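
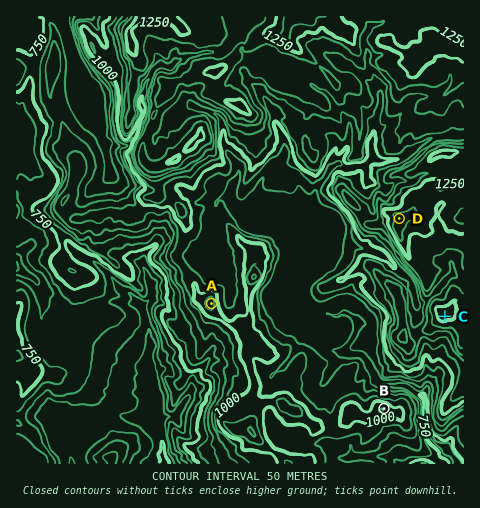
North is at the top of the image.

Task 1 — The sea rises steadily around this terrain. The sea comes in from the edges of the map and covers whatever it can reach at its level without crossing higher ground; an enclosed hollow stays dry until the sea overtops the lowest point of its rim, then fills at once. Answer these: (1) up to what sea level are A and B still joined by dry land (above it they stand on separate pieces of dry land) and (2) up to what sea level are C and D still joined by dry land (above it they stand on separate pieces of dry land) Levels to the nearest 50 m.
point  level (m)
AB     1000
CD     1150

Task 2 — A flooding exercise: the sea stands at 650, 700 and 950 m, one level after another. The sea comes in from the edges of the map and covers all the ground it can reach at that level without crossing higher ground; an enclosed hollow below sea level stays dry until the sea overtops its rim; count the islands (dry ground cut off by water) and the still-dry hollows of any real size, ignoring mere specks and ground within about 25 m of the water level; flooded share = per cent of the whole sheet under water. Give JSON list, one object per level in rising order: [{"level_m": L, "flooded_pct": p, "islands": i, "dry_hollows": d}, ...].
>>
[{"level_m": 650, "flooded_pct": 9, "islands": 0, "dry_hollows": 0}, {"level_m": 700, "flooded_pct": 15, "islands": 0, "dry_hollows": 0}, {"level_m": 950, "flooded_pct": 50, "islands": 0, "dry_hollows": 0}]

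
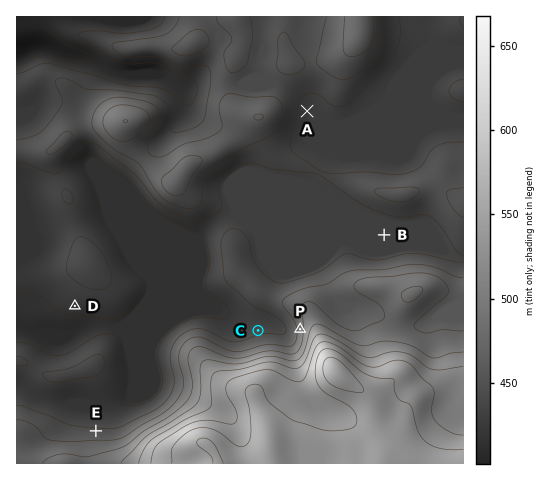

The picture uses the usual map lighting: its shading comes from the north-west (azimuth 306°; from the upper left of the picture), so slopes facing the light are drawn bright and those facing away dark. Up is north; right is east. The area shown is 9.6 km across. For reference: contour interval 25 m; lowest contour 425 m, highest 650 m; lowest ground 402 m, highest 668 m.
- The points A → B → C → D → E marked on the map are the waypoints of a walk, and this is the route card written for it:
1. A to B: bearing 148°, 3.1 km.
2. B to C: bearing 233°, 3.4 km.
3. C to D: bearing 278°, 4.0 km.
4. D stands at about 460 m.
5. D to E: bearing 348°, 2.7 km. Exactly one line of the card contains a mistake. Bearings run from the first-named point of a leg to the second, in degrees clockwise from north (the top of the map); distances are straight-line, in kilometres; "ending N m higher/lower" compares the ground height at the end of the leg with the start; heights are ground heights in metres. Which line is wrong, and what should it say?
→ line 5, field bearing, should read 170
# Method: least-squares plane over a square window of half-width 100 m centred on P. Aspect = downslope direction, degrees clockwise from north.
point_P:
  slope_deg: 10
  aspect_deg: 267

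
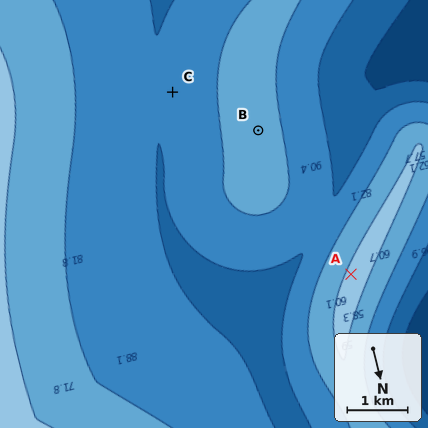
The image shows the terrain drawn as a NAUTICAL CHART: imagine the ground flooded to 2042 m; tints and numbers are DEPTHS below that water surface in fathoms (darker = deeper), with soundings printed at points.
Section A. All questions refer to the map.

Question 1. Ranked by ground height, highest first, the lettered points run A B C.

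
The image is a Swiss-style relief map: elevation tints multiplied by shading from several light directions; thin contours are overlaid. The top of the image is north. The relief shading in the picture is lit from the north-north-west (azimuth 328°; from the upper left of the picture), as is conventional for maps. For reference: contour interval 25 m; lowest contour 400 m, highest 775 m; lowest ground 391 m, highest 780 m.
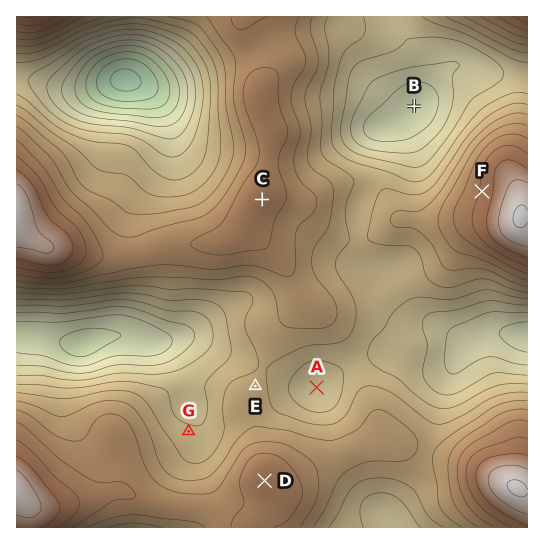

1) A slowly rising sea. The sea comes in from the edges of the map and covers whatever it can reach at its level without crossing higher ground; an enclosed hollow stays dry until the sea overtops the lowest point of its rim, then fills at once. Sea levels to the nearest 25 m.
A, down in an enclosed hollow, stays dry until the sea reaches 575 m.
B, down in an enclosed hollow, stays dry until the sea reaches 550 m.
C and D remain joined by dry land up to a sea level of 600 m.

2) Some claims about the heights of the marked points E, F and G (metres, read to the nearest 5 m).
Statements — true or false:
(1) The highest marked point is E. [false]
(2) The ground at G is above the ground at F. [false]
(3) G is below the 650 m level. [true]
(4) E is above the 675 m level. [false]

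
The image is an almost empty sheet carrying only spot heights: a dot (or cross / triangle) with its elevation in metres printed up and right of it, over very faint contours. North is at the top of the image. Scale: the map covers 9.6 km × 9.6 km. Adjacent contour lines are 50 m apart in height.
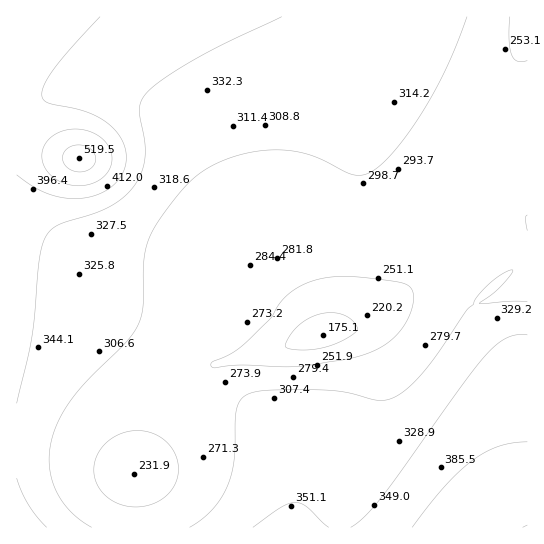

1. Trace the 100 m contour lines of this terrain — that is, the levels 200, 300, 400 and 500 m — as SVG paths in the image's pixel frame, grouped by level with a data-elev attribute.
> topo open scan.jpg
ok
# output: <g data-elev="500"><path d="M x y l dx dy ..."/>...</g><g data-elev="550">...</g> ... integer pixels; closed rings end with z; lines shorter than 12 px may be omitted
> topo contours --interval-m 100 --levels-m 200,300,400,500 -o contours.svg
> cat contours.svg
<g data-elev="200"><path d="M301 350l-14-2-2-2 1-3 11-16 8-6 9-5 13-3 14 1 10 5 6 8 0 3-4 4-18 10-17 5z"/></g><g data-elev="300"><path d="M92 527l-11-7-11-9-8-10-6-11-5-12-2-12 0-12 2-13 8-22 14-21 17-20 36-36 12-16 5-19 0-41 3-17 6-18 14-21 20-24 16-14 21-12 27-8 27-2 24 2 17 6 28 14 9 3 10 0 9-5 11-9 13-14 27-39 22-42 20-49"/><path d="M527 302l-48 1 20-15 12-14 2-4-6 1-9 6-20 18-5 10-7 6-28 42-17 22-16 16-15 8-13 1-32-8-28-2-52 0-13 3-7 3-6 6-3 9-2 48-7 27-6 13-9 11-10 9-12 8"/><path d="M527 215l-2 3 2 13"/></g><g data-elev="400"><path d="M527 442l-14 1-14 3-13 6-13 8-28 26-33 41"/><path d="M17 175l15 11 14 7 15 4 14 2 15-2 13-5 11-7 8-11 4-12 0-12-5-12-8-10-12-10-14-6-40-9-4-4-1-4 2-10 10-16 46-52"/></g><g data-elev="500"><path d="M75 171l11 0 8-6 2-4-1-6-7-8-7-2-7 0-7 4-3 4-2 5 2 5 5 6z"/></g>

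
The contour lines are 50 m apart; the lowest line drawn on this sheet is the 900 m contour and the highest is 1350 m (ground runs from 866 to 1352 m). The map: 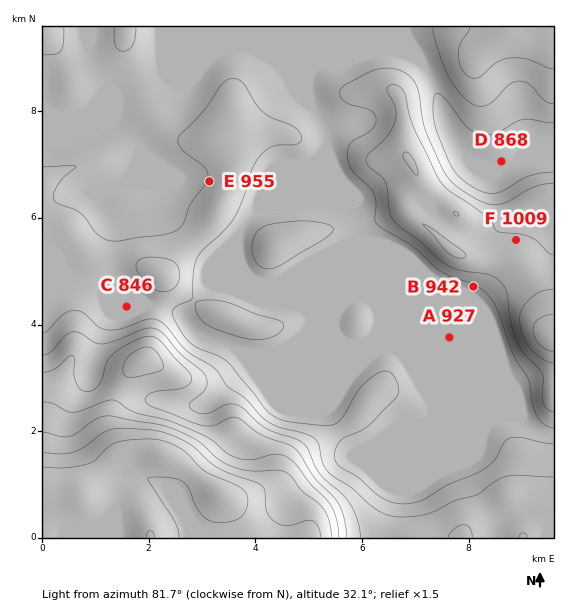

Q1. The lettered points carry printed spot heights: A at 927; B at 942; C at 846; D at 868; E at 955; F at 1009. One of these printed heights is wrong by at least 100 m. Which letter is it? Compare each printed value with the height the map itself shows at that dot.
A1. C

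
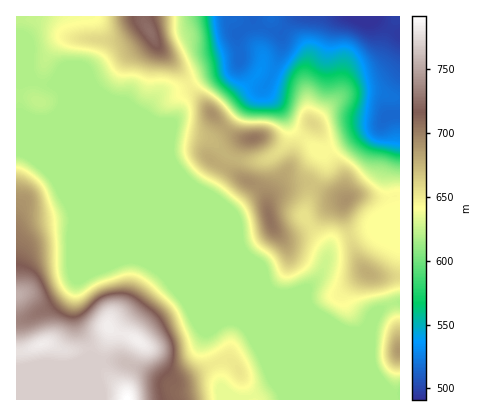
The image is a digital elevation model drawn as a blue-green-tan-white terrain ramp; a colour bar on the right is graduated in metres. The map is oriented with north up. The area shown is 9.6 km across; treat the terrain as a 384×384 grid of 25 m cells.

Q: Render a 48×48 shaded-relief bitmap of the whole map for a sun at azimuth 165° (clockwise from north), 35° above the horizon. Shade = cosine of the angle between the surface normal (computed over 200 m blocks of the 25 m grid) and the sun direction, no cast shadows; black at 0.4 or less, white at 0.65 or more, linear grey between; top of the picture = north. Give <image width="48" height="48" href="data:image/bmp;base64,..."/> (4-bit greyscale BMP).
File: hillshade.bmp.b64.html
<image width="48" height="48" href="data:image/bmp;base64,Qk32BAAAAAAAAHYAAAAoAAAAMAAAADAAAAABAAQAAAAAAIAEAAATCwAAEwsAABAAAAAAAAAAAAAAABEREQAiIiIAMzMzAERERABVVVUAZmZmAHd3dwCIiIgAmZmZAKqqqgC7u7sAzMzMAN3d3QDu7u4A////AKqqqqqqqpmru7u7u7u7y6mrqqqqqqqqq6qqqqqqqpmau7u7u7u8y6qqqqqqqqqqvKqqqqqqqpiazMuqq8y8y6qqqqqqqqqrzbuqqqqqqpmb3tuomsy7uqqqqqqqqqqr3ru7u7uqqqq87+yoiau6qqqqqqqqqqqrzrzMy7u7u7zN3u25iImqmqqqqqqqqqqpq5q7u6qqvMzMu7u6mIiZmqqqqqqqqqqoiHd5mZiau8u6mZmqmYiJmqqqqqqqqqqod3ZWd3eJq7qYiIiZqpiIqqqqqqqqu7qodph2ZmVnmqmIiImaqqqZqqqqqqqrzMupdruYdlM0eZmId3iaqqqqqqqqqqu8zMy5dtzKllMSNniHZmeaqqqqqqqqqqvMzM3LqMzLhlQgATVmZWeqqqqqqqqqqqq7vN7u3Kq6h3ZBAAJFZnmqqqqqqqq8u6qavN7//oiZmZl0IRJFaJqqqqqqqqrN3cqZq83e7oiJqqqoZURWeaqqqqqqqqq97tupmru7u4iau7qqqYd4mqqqqqqqqru97typmaqZmZmru7qqqqqaqqqqqqqqq8zM3dy6mZmImaqru7qqqqqqqqqqqqqqrN7czMzLqpiJmqqru7qqqqqqqqqqqqqqq97su8zLupmaqqqqu7qqqqqqqqqqqqqqqs3bqrzcy6qqqqqqu7qqqqqqqqqqqqqqqqu6qrzd3Luqqqq7u7qqqqqqqqqqqqqquqqqqqvN3dy7qqu7qrqqqqqqqqqqqqq7y6qry7u8ze3Lu6q6qqqqqqqqqqqqqqvN26m8zLqrvN7Lu5qqqqqqqqqqqqqqq7ze3KmrzLqZqru6qoiJqqqqqqqqqqqqvN7t26mqu7qYmZiIiHd4qqqqqqqqqqqrzu7bqpmauqmHiIeIh2eJqqqqqqqqqqq83uy6mIiJqpmIiHeIh3iaqqqqqqqqqqq8zMuqqpiImpmZh2d3ZpqqqqqqqqqqqqqruqqrzduYiaqqhmZURaqqqqqqqqqqqqqZmaq83v7Jiau6h3ZUVqqqqqqqqqqqqqqYmquqq8y5mry6mId2eKqqqqqqqqqqqqqYmrunVFeHiry6qqmZmaqqqqqqqqqqq7uYm8uFEAE1aaqqq7u6qau7uqqqqqqqu8y5mrl0EAAUV4iazMy7qru7u6qqqqq7u8zKmIZVQzNFVneKzdzLu6qqq6qqq7u7y7vLllRWeHd3Znd4rNzLu6qqqqqqu8y7y7u6lkRXmqmIdnd3iru7qqqqqqqqu83Mzcy7l2Z4mrqYd3d3eKq6qqq7uqqqu83d3u7bqZmYmruXd3eIiJqqqqqru7u7u83u7/7KmqqpmauoZ4iIiaqqqqqrvMzMzLzd7/26qqq6qaqod4mYiZmqqqqqvN7u3Lu83dqau6qqqqqph4mYiImZqqqqvMzcy7vMzLmau7qqqZmpmHiId4iZqru6qqqqmqvMu6qqu7qqqZqqmHiId4mZqru6qZmYmavLuru6q7u7qqq6mIiZiJmqq7u6mZmZmau7qry6q7u7uqu6qZmZmZqqqw=="/>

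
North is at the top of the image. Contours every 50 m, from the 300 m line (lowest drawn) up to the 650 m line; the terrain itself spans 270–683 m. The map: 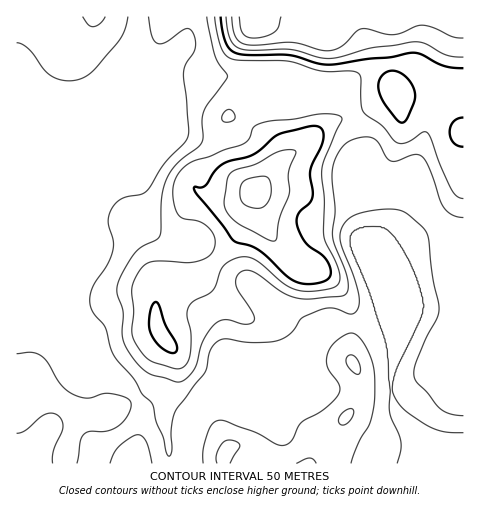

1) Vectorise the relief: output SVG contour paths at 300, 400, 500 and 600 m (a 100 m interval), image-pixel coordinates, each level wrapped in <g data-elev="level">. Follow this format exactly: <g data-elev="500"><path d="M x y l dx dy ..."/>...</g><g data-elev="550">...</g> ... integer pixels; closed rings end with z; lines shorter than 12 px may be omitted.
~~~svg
<g data-elev="300"><path d="M110 463l3-9 5-7 12-9 8-3 5 2 3 4 6 22"/><path d="M397 463l4-11 0-8-2-9-9-23 0-21-4-48-17-53-19-43 0-11 5-6 5-2 21-1 7 3 7 7 15 25 7 16 6 19 1 10-3 10-23 47-4 13-2 13 3 8 11 13 24 16 15 5 18 1"/></g><g data-elev="400"><path d="M230 463l10-17-3-4-8-2-6 2-5 7-2 7 1 7"/><path d="M341 425l6-1 4-5 3-6-1-4-6 1-7 6-2 5z"/><path d="M355 374l5 0 0-10-5-7-5-2-3 2-1 6 3 5z"/><path d="M83 17l5 7 4 3 7-3 6-7"/><path d="M207 17l8 39 4 8 8 10 0 3-23 34-2 9 1 18-2 6-24 20-11 16-4 17-2 39-3 4-14 6-8 6-12 20-6 14 0 8 6 18-1 21 2 9 9 16 12 13 7 4 23 7 7-1 6-4 6-8 8-27 13-18 5-3 5-1 19 4 9-2 2-3-2-5-14-22-3-7 1-8 6-6 6-1 6 2 26 20 16 6 15 1 29-3 5-2 2-6-1-10-14-41 2-27-3-36 2-10 3-10 6-8 7-5 14-4 10 1 5 6 8 14 5 3 6 0 15-6 8 1 8 12 15 39 8 8 11 3"/></g><g data-elev="500"><path d="M170 353l4 0 2-2 1-7-12-19-6-20-4-3-3 4-2 6 0 18 8 14z"/><path d="M303 284l11 0 10-3 5-3 2-5-1-6-3-7-6-6-15-11-6-10-3-10 2-10 10-10 4-7-3-25 11-25 3-9-3-8-6-3-37 9-25 19-24 7-7 4-8 7-8 13-5 3-6-1-1 1 3 6 37 47 23 8 9 7 22 21 7 5z"/><path d="M399 122l5 0 3-4 7-16 1-10-3-8-7-8-8-5-7 0-6 3-3 4-2 5 0 7 5 13z"/><path d="M463 118l-5 1-4 3-3 4-1 6 1 6 3 5 9 4"/><path d="M221 17l2 16 4 11 4 6 8 4 49 1 30 8 11 2 39-6 23-2 23-4 9 2 21 11 19 2"/></g><g data-elev="600"><path d="M253 208l10-1 7-8 1-14-2-5-3-3-17 2-5 2-3 4-1 8 1 8 4 4z"/><path d="M232 17l1 12 3 9 6 5 8 2 42-3 29 8 9 1 12-5 14-14 5-3 6 0 18 5 8 1 28-10 12 3 20 9 10 1"/></g>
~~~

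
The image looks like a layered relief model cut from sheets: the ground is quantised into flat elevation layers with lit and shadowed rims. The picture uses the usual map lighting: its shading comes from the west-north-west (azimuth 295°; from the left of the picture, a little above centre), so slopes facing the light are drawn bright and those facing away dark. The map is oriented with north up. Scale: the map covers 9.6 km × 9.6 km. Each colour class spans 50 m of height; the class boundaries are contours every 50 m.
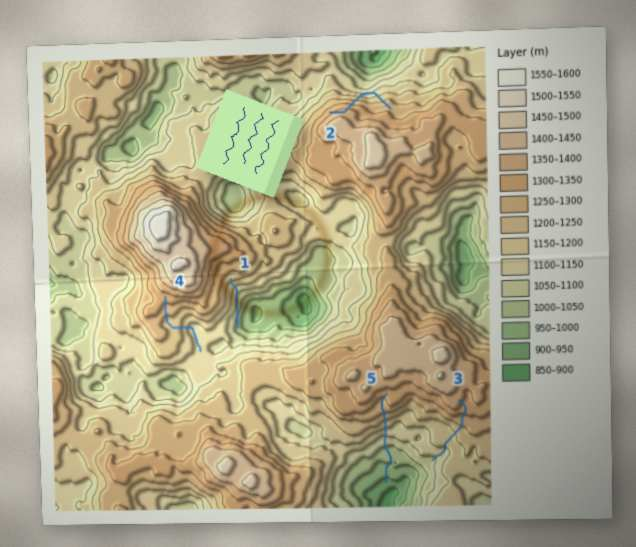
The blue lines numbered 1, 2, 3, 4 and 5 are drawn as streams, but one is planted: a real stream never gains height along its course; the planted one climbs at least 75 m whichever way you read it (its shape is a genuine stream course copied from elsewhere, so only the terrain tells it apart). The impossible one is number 2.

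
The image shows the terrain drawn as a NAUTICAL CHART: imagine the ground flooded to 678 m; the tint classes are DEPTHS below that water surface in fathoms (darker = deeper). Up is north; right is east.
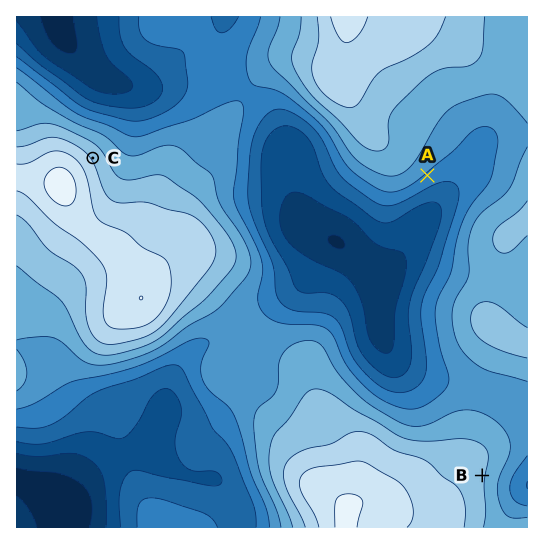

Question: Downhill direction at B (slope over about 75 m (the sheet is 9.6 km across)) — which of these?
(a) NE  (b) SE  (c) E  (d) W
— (c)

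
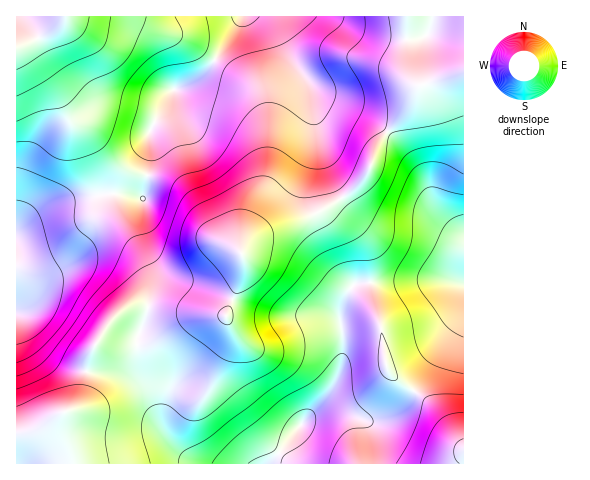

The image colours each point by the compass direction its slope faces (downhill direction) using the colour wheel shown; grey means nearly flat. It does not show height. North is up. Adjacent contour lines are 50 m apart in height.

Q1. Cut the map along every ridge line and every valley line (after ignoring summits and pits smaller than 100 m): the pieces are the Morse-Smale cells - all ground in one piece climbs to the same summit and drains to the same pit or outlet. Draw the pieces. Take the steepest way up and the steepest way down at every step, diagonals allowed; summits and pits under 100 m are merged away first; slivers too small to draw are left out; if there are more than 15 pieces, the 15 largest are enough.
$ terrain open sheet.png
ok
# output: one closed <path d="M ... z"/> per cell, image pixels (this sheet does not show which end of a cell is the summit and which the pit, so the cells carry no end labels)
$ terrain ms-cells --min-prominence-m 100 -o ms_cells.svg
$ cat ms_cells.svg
<path d="M406 16l-163 0-31 48-17 17-24 11-18 33-4 8 1 27-7 38-23-5-11 0-42 7-25 8-26 21 1 203 18-2 22-15 17-6 5-5 5-13 6-36 16-28 13-15 12-6 12 0 22 5 60 5 17-43 2-15-3-8 8-10 74-30 27-18 14-13 7-12 8-24 28-33 13-25-7-4-5-11z"/><path d="M463 16l-56 1 1 53 5 11 7 4-13 25-28 33-8 24-7 12-14 13-27 18-74 30-8 10 3 8-2 15-17 43-60-5-22-5-12 0-12 6-13 15-16 28-6 36-5 13-5 5-17 6-22 15-18 2 0 32 252 0 59-69 10-19 5-19 0-22-4-22 8-20 8-9 71-4 15 0 23 4z"/><path d="M242 16l-176 0-16 15-33 17-1 180 26-20 25-8 42-7 11 0 23 5 7-38-1-27 4-8 18-33 24-11 17-17z"/><path d="M441 280l-73 2-11 1-7 7-11 23 4 22 0 22-5 19-10 19-30 32-28 37 194-1 0-178z"/><path d="M64 16l-47 0-1 31 13-4 21-12z"/>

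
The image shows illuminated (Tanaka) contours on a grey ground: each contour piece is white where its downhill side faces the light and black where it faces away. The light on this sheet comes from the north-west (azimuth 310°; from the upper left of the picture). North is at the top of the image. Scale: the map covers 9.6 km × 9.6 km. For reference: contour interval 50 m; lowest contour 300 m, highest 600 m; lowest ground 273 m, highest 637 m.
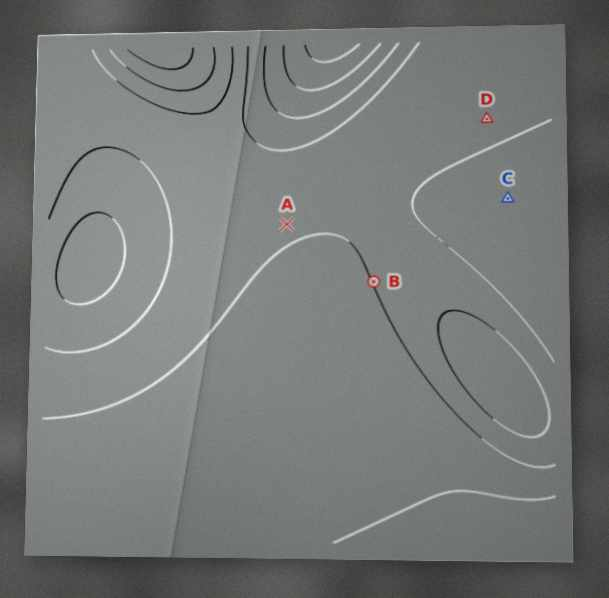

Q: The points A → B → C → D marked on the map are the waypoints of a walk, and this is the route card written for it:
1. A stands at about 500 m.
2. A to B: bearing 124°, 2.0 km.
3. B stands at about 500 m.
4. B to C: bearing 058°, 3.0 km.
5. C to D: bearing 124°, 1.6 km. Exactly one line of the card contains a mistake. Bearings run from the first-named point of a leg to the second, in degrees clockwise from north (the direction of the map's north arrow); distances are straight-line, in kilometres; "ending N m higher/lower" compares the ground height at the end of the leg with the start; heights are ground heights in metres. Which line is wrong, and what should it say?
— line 5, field bearing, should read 346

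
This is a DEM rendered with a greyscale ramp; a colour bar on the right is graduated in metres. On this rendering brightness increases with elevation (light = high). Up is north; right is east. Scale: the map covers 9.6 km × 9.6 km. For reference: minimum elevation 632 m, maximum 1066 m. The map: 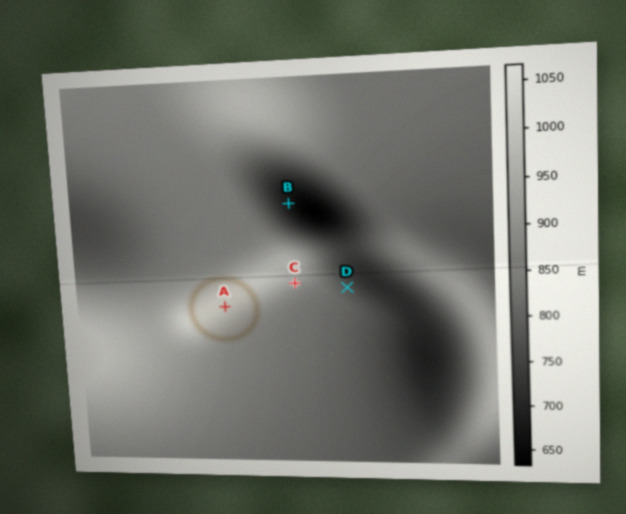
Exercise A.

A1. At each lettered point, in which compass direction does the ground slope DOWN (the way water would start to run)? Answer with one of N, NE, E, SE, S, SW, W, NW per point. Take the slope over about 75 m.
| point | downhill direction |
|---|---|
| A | SE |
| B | E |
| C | SE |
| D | NE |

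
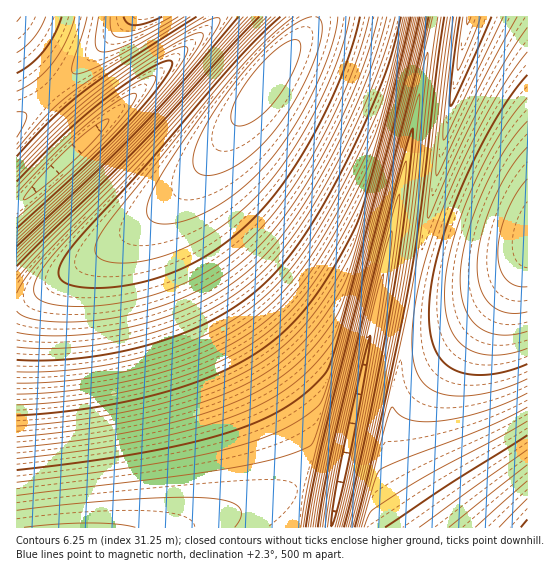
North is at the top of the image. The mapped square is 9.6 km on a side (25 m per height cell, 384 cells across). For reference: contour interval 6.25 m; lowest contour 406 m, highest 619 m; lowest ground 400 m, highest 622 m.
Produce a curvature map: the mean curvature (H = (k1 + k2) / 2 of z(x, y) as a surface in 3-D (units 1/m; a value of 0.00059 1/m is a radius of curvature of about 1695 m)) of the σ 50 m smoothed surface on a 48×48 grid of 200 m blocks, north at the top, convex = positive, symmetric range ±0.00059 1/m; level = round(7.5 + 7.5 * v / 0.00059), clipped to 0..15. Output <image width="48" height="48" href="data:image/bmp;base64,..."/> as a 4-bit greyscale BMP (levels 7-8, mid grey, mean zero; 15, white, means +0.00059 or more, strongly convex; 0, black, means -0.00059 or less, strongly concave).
<image width="48" height="48" href="data:image/bmp;base64,Qk32BAAAAAAAAHYAAAAoAAAAMAAAADAAAAABAAQAAAAAAIAEAAATCwAAEwsAABAAAAAAAAAAAAAAABEREQAiIiIAMzMzAERERABVVVUAZmZmAHd3dwCIiIgAmZmZAKqqqgC7u7sAzMzMAN3d3QDu7u4A////AHd3d3d3d3d3d3d3d3i4cGe5d3d3eIiIiHd3d3d3d3d3d3d3d3e5cUeqd3d3d4iIiHd3d3d3d3d3d3d3d3eqcyebd3d3d3iIiHd3d3d3d3d3d3d3d3ebdQeLh3d3d3d4iHd3d3d3d3d3d3d3d3eLhweMh3d3d3d3eHd3d3d3d3d3d3d3d3eLhwZ7l3d3d3d3d3d3d3d3d3d3d3d3d3d7lxR6p3d3d3d3d3d3d3d3d3d3d3d3d3d6pzJ5t3d3d3d3d3d3d3d3d3d3d3d3d3d5t1B4uHd3d3d3d4iHd3d3d3d3d3d3d3d4uHB4yHd3d3d3d4iIiId3d3d3d3d3d3d4uHBnuXd3d3d3d4iIiIiIh3d3d3d3d3d3uXFHqnd3d3d3d4iIiIiIiIh3d3d3d3d3qnQnm3d3d3d3d4iIiIiIiIiIh3d3d3d3m3YHi4d3d3d3d4iIiIiIiIiIiIh3d3d3i4cHjId3d3d3d4iIiIiIiIiIiIiIiHd3i4cGe5d3d3d3d4iIiIiIiIiIiIiIiId3i5cUeqd3d3d3d4iIiIiIiIiIiIiIiIh3eqdCebd3d3d3d4iIiIiIiIiIiIiIiIiHebhgeLh3d3d3d4iIiIiIiIiIiIiIiIiIeLhweLh3d3d3d4iIiIiIiIiIiIiIiIiIiLhwZ7l3d3d3d4iIiIiIiIiIiIiIiIiIiLlyR6p3d3d3d4iIiIiIiIiIiIiIiIiIiKp0J5t3d3d3d5iIiIiIiIiIiIiIiIiIiJuGB4uHd3d3d5mIiIiIiIiIiIiIiIiIiIuHB4uHd3d3d5mYiIiIiIiIiIiIiIiIiIuHBnuXd3d3d4mZiIiIiIiIiIiIiIiIiIuXJHqnd3d3d3iJmIiIiIiIiIiIiIiIiIqnQnm3d3d3d2eImZiIiIiIiIiIiIiIiIm4YHi4d3d3d1Z4iZmIiIiIiIiIiIiIiIi4cHi4d3d3d1VniJmYiIiIiIiIiIiIiIi4cGe5d3d3d1VWeImZiIiIiIiIiIiIiIi5ckeqd3d3d2VVZ4iZmIiIiIiIiIiIiIiqdCebd3d3d3ZlVneJmYiIiIiIiIiIiIibhgeLh3d3d4dmVWZ4mZiIiIiIiIiIiIiMhweLh3d3d5h3ZVVniZmIiIiIiIiIiIiLhwZ7l3d3d5mIdlVWeJmYiIiIiIiIiIiLlyR6p3d3d4mYh2VVZ4mZiIiIiIiIiIiKqEJ5t3d3d4iZiHZVVniJmIiIiIiIiIiJuGB4uHd3d4iJmIdlVWeImYiIiIiIiIiIyHB4uHd3d4iImYh2VVZ4iZmIiIiIiIiIuHBouXd3d3iIiZiHZVVniJmYiIiIiIiIuXJHqnd3d3eIiImIdlVWeImZiIiIiIiIqoQXm3d3d3d4iIiYh2VVZ4iZmIiIiIiIm4YHjId3d3d3iIiJiHZVVniJmYiIiIiIjIcHi4d3d3d3eIiImIdmVWeImZiIiIiIi4cGi5d3d3d3d4iIiZh2ZVZ4iZmIiIiIi5gkeqd3d3d3d3iIiJmHdlVniJmYiIiIiqhBebd3dw=="/>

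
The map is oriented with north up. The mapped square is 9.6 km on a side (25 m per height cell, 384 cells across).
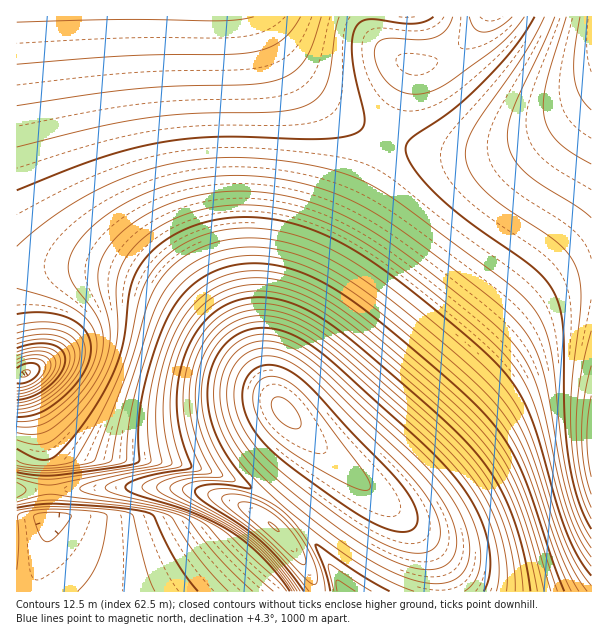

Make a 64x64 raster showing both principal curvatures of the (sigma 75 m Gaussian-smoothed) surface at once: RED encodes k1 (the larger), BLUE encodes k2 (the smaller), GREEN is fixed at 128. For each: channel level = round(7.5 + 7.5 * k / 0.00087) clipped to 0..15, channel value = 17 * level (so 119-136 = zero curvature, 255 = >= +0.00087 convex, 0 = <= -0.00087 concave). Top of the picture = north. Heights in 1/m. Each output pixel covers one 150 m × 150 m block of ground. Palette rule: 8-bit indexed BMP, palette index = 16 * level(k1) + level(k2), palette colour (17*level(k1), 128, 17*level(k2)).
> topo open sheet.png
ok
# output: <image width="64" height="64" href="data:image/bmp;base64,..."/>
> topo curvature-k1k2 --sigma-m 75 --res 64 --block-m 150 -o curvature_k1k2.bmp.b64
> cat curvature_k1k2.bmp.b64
<image width="64" height="64" href="data:image/bmp;base64,Qk02FAAAAAAAADYEAAAoAAAAQAAAAEAAAAABAAgAAAAAAAAQAAATCwAAEwsAAAABAAAAAAAAAIAAABGAAAAigAAAM4AAAESAAABVgAAAZoAAAHeAAACIgAAAmYAAAKqAAAC7gAAAzIAAAN2AAADugAAA/4AAAACAEQARgBEAIoARADOAEQBEgBEAVYARAGaAEQB3gBEAiIARAJmAEQCqgBEAu4ARAMyAEQDdgBEA7oARAP+AEQAAgCIAEYAiACKAIgAzgCIARIAiAFWAIgBmgCIAd4AiAIiAIgCZgCIAqoAiALuAIgDMgCIA3YAiAO6AIgD/gCIAAIAzABGAMwAigDMAM4AzAESAMwBVgDMAZoAzAHeAMwCIgDMAmYAzAKqAMwC7gDMAzIAzAN2AMwDugDMA/4AzAACARAARgEQAIoBEADOARABEgEQAVYBEAGaARAB3gEQAiIBEAJmARACqgEQAu4BEAMyARADdgEQA7oBEAP+ARAAAgFUAEYBVACKAVQAzgFUARIBVAFWAVQBmgFUAd4BVAIiAVQCZgFUAqoBVALuAVQDMgFUA3YBVAO6AVQD/gFUAAIBmABGAZgAigGYAM4BmAESAZgBVgGYAZoBmAHeAZgCIgGYAmYBmAKqAZgC7gGYAzIBmAN2AZgDugGYA/4BmAACAdwARgHcAIoB3ADOAdwBEgHcAVYB3AGaAdwB3gHcAiIB3AJmAdwCqgHcAu4B3AMyAdwDdgHcA7oB3AP+AdwAAgIgAEYCIACKAiAAzgIgARICIAFWAiABmgIgAd4CIAIiAiACZgIgAqoCIALuAiADMgIgA3YCIAO6AiAD/gIgAAICZABGAmQAigJkAM4CZAESAmQBVgJkAZoCZAHeAmQCIgJkAmYCZAKqAmQC7gJkAzICZAN2AmQDugJkA/4CZAACAqgARgKoAIoCqADOAqgBEgKoAVYCqAGaAqgB3gKoAiICqAJmAqgCqgKoAu4CqAMyAqgDdgKoA7oCqAP+AqgAAgLsAEYC7ACKAuwAzgLsARIC7AFWAuwBmgLsAd4C7AIiAuwCZgLsAqoC7ALuAuwDMgLsA3YC7AO6AuwD/gLsAAIDMABGAzAAigMwAM4DMAESAzABVgMwAZoDMAHeAzACIgMwAmYDMAKqAzAC7gMwAzIDMAN2AzADugMwA/4DMAACA3QARgN0AIoDdADOA3QBEgN0AVYDdAGaA3QB3gN0AiIDdAJmA3QCqgN0Au4DdAMyA3QDdgN0A7oDdAP+A3QAAgO4AEYDuACKA7gAzgO4ARIDuAFWA7gBmgO4Ad4DuAIiA7gCZgO4AqoDuALuA7gDMgO4A3YDuAO6A7gD/gO4AAID/ABGA/wAigP8AM4D/AESA/wBVgP8AZoD/AHeA/wCIgP8AmYD/AKqA/wC7gP8AzID/AN2A/wDugP8A/4D/AIeHd4eHh4eHh4eHh4eHh4eHh4eHh4eHh4eHh4d1cIPn9/jYgIGHh4eIiIiIiIiIiIiIiIiIiIiHh4eHh4eHh4eHh4eHh4eHh4eHh4eHh4eHh4eHh4eHh4eHh4eGcHC39/j4poCEh4iIiIiIiIiIiIiIiIiImJiIiIeHh4eHh4eHh4eHd4eHh4eHh4eHh4eHh4eHh4eHh4eHh4eHcnCV9/f42ICAh4iIiIiIiIiIiIiIiIiImJiIiIiHh4eHh4eHhoeHh4eHh4eHh4eHh4eHh4eHh4eHh4eHh4eHc3CE5/f4+JWAhIeIiIiIiIiIiIiIiIiIiIiIiIiIiIeHh4eHh4aHh4eHh4eHh4eHh4eHh4eHh4eHh4eHh4eGcnCD1/f4+LeAgYeIiIiIiIiIiIiIiIiIiIiIiIiIiIiHh4eHh4eGh4eHh4eHh4eHh4eHh4eHh4eHh4eHh4eFcHCE1/f4+NiBgIaIiIiIiIiIiIiIiIiIiIiIiIiIiIiIiIeHh4eHhoeHh4eHh4eHh4eHh4eHh4eHh4eHhnRwcHCV1/f4+OiTgIWHiIiIiIiIiIiIiJiYiIiIiIiIiIiIiIiHh4eHd3Z2dnZ2dnZ2dnd3d3d2dnZ2dXVzcXBwcITH9/f4+OiUgISHiIiIiIiIiIiImJiYmIiIiIiIiIiIiIiIh4eHd3d2cHBwcHBwcHBwcHBwcHBwcHBwcHCDpsfn9/j4+NiTgIOHiIiIiIiIiIiImJiYmIiIiIiIiIiIiIiIiIeHh3d3dpWUlJSUlJSEhIODg4OEhJSVprfX5/f3+Pj4+LeBgIOHiIiIiIiIiIiYmJiYmIiIiIiIiIiIiIiIiIiHh3d3d3b39/f39/f39/f39/f39/f39/f39/f4+Pj4yJSAgIWHiIiIiIiIiIiYmJiYmIiIiIiIiIiIiIiIiIiHh4d3d3d39/f29vf39/f39/f39/f39/f3+Pj4+Oi3lICAgoaHiIiIh4eHiJiYmJiYmIiIiIiIiIiIiIiIiIiHh4eHh3d3d/f29vb39/f39/f39/f39/f4+OjYt5WBgICBhYeIiIiIh4eHh5eYmJiYmIiIiIiIiIiIiIiIiIiHh4eHh4d3d3eUhISElZWVlZampqampZWVlIOBgICAgIOGh4iIiIiIiIeHl5eXl5iYmIiIiIiIiIiIiIiIiIiHh4eHh4eHd3d3cGBgYHBwcHBwcHBwcHBwcHBwcYKEhoeHh4iIiIiIiIiXl5eXl5eXmIiIiIiIiIiIiIiIiIeHh4eHh4eHh4d3d4aGdnZ2hoZ2dnZ2dnZ2dnaGh4eHh4eHh4iIiIiIiIiYl5eXl5eXl4eIiIiIiIiIiIiIiIeHh4eHh4eHh4eHd3eWloaGh4eHh4eHh4eHh4eHh4eHh4eHh4iIiIiIiJiYmJeXl5eXl4eHh4iIiIiIiIiIiIeHh4eHh4eHh4eHh4d3lpaWloeHh4eHh4eHh4eHh4eHh4eHh4iIiIiIiJiYmJiYl5eXl4eHh4eIiIiIiIiIh4eHh4eHh4eHh4eHh4eHd6amlpaXl4eHh4eHh4eHh4eHh4eHh4eIiIiIiJiYmJiYmJeXl4eHh4eHh4iIiIiIh4eHh4eHh4eHh4eHh4eHh3empqaml5eXl4eHh4eHh4eHh4eHh4eIiIiIiJiYmJiYmJiYl4eHh4eHh4eIiIiIh4eHh4eHh4eHh4eHh4eHh4eHpqampqeXl5eHh4eHh4eHh4eHh4eHiIiIiJiYmJiYmJiYmIeHh4eHh4eHh4iHh4eHh4eHh4eHh4eHh4eHh4eHh4WVpqanp5eXl4eHh4eHh4eHh4eHiIiIiIiYmJiYmJiYmJiIh4eHh4eHh4eHh4eHh4eHh4eHh4eHh4eHh4eHh4dSZHWWlqeXl5eHh4eHh4eHh4eHh4iIiIiYmJiYmJiYmJiIiIiHh4eHh4eHh4eHh4eHh4eHh4eHh4eHh4eHh4eHQEBSdIWWlpeXh4eHh4eHh4eHh4eIiIiYmJiYmJiYmJiIiIiIh4eHh4eHh4eHh4eHh4eHh4eHh4eHh4eHh4eHh0BAUGFzhIWGh4eHh4eHh4eHh4eHiIiImJiYmJiYmJiIiIiIiIiHh4eHh4eHh4eHh4eHh4eHh4eHh4eHh4eHh4dTUWBgcYOEhYaHh4eHh4eHh4eHh4iIiJiYmJiYmJiIiIiIiIiIh4eHh4eHh4eHh4eHh4eHh4eHh4eHh4eHh4eHhXVzcnKDhIWGhoeHh4eHh4eHh4eIiJiYmJiYmJiYiIiIiIiIh4eHh4eHh4eHh4eHh4eHh4eHh4eHh4eHh4eHh6aWlYWEhISFhYaGh4eHh4eHh4eHh4iYmJiYmJiYiIiIiIiIh4eHh4eHh4eHh4eHh4eHh4eHh4eHh4eHh4eHh4enp6aWlpWFhYaGhoeHh4eHh4eHh4eIiJiYmJiYmIiIiIiIh4eHh4eHh4eHh4eHh4eHh4eHh4eHh4eHh4eHh4eHp6enl5aWloaGhoaHh4eHh4eHh4eHh4eYmJiYmIiIiIiHh4eHh4eHh4eHh4eHh4eHh4eHh4eHh4eHh4eHh4eHh5eXl5eXl5eHhoaHh4eHh4eHh4eHh4eHh5iYmIiIiIeHh4eHh4eHh4eHh4eHh4eHh4eHh4eHh4eHh4eHh4eHh4eXl5eXl5eXh4eHh4eHh4eHh4eHh4eHh4eHh4eHh4eHh4eHh4eHh4eHh4eHh4eHh4eHh4eHh4eHh4eHh4eHh4eHh4eHh4eHh4eHh4eHh4eHh4eHh4eHh4eHh4eHh4eHh4eHh4eHh4eHh4eHh4eHh4eHh4eHh4eHh4eHh4eHh4eHh4eHh4eHh4eHh4eHh4eHh4eHh4eHh4eHh4eHh4eHh4eHh4eHh4eHh4eHh4eHh4eHh4eHh4eHh4eHh4eHh4eHh4eHh4eHh4eHh4eHh4eHh4eHh4eHh4eHh4eHh4eHh4eHh4eHh4eHh4eHh4eHh4eHh4eHh4eHh4eHh4eHh4eHh4eHh4eHh4eHh4eHh4eHh4eHh4eHh4eHh4eHh4eHh4eHh4eHh4eHh4eHh4eHh4eHh4eHh4eHh4eHh4eHh4eHh4eHh4eHh4eHh4eHh4eHh4eHh4eHh4eHh4eHh4eHh4eHh4eHh4eHh4eHh4eHh4eHh4eHh4eHh4eHh4eHh4eHh4eHh4eHh4eHh4eHh4eHh4eHh4eHh4eHh4eHh4eHh4eHh4eHh4eHh4eHh4eHh4eHh4eHh4d3d3d3h4eHh4eHh4eHh4eHh4eHh4eHh4eHh4eHh4eHh4eHh4eHh4eHh4eHh4eHh4eHh4eHh4eHh4eHh4eHh4d3d3d3d3d3h4eHh4eHh4eHh4eHh4eHh4eHh4eHh4eHh4eHh4eHh4eHh4eHh4eHh4eHh4eHh4eHh4eHh4eHh4eHd3d3d3d3d3eHh4eHh4eHh4eHh4eHh4eHh4eHh4eHh4eHh4eHh4eHh4eHh4eHh4eHh4eHh4eHh4eHh4eHh4eHd3d3d3d3d3d3d4eHh4eHh4eHh4eHh4eHh4eHh4eHh4eHh4eHh4eHh4eHh4eHh4eHh4eHh4eHh4eHh4eHh4eHh3d3d3d3d3d3d3d3h4eHh4eHh4eHh4eHh4eHh4eHh4eHh4eHh4eHh4eHh4eHh4eHh4eHh4eHh4eHh4eHh4eHh4d3d3d3d3d3d3d3d3eHh4eHh4eHh4eHh4eHh4eHh4eHh4eHh4eHh4eHh4eHh4eHh4eHh4eHh4eHh4eHh4eHh4eHh3d3d3d3d3d3d3d3d3eHh4eHh4eHh4eHh4eHh4eHh4eHh4eHh4eHh4eHh4eHh4eHh4eHh4eHh4eHh4eHh4eHh4d3d3d3d3d3d3d3d3d3d4eHh4eHh4eHh4eHh4eHh4eHh4eHh4eHh4eHh4eHh4eHh4eHh4eHh4eHh4eHh4eHh4eHh4d3d3d3d3d3d3d3d3d3h4eHh4eHh4eHh4eHh4eHh4eHh4eHh4eHh4eHh4eHh4eHh4eHh4eHh4eHh4eHh4eHh4eHh4d3d3d3d3d3d3d3d3eHh4eHh4eHh4eHh4eHh4eHh4eHh4eHh4eHh4eHh4eHh4eHh4eHh4eHh4eHh4eHh4eHh4eHh4d3d3d3d3d3d3d3d4eHh4eHh4eHh4eHh4eHh4eHh4eHh4eHh4eHh4eHh4eHh4eHh4eHh4eHh4eHh4eHh4eHh4eHh4d3d3d3d3d3d3eHh4eHh4eHh4eHh4eHh4eHh4eHh4eHh4eHh4eHh4eHh4eHh4eHh4eHh4eHh4eHh4eHh4eHh4eHh4d3d3d3d3d3h4eHh4eHh4eHh4eHh4eHh4eHh4eHh4eHh4eHh4eHh4eHh4eHh4eHh4eHh4eHh4eHh4eHh4eHh4eHh4d3d3d3d4eHh4eHh4eHh4eHh4eHh4eHh4eHh4eHh4eHh4eHh4eHh4eHh4eHh4eHh4eHh4eHh4eHh4eHh4eHh4eHh4d3d3eHh4eHh4eHh4eHh4eHh4eHh4eHh4eHh4eHh4d3h4eHh4eHh4eHh4eHh4eHh4eHh4eHh4eHh4eHh4eHh4eHh3d3h4eHh4eHh4eHh4eHh4eHh4eHh4eHh4eHh3d3d3eHh4eHh4eHh4eHh4eHh4eHh4eHh4eHh4eHh4eHh4eHh4eHh4eHh4eHh4eHh4eHh4eHh4eHh4eHh4eHh3d3d3d3h4eHh4eHh4eHh4eHh4eHh4eHh4eHh4eHh4eHh4eHh4eHh4eHh4eHh4eHh4eHh4eHh4eHh4eHh4eHh3d3d3d3d4eHh4eHh4eHh4eHh4eHiIiIiIiIh4eHh4eHh4eHh4eHh4eHh4eHh4eHh4eHh4eHh4eHh4eHh4eHh3d3d3d3d3eHh4eHh4eHh4eHh4eIiIiIiIiIiIiHh4eHh4eHh4eHh4eHh4eHh4eHh4eHh4eHh4eHh4eHh4eHh3d3d3d3d3d3h4eHh4eHh4eHh4iIiIiIiIiIiIiHh4eHh4eHh4eHh4eHh4eHh4eHh4eHh4eHh4eHh4eHh4eHh4d3d3d3d3d3d4eHh4eHh4eHh4iIiIiIiIiIiIeHh4eHh4eHh4eHh4eHh4eHh4eHh4eHh4eHh4eHh4eHh4eHh4d3d3d3d3d3d3eHh4eHh4eHh4iIiIiIiIiIh4eHh4eHh4eHh4eHh4eHh4eHh4eHh4eHh4eHh4eHh4eHh4eHh4eHd3d3d3d3d3d3h4eHh4eHh4eIiIiIiIiIh4eHh4eHh4eHh4eHh4eHh4eHh4eHh4eHh4eHh4eHh4eHh4eHh4eHh3d3d3d3d3d3h4eHh4eHh4eIiIiYmJiIh4eHh4eHh4eXl4eHh4eHh4eHh4eHh4eHh4eHh4eHh4eHh4eHh4eHh3d3d3d3d3d3d4eHh4eHh4eIiIiYmJiIh4eHh4eHh4eXl5eXh4eHh4eHh4eHh4eHh4eHh4eHh4eHh4eHh4eHh4d3d3d3d3d3d3eHh4eHh4eHiIiYmJiYh4eHh4eHh4eHl5eXl5eHh4eHh4eHh4c="/>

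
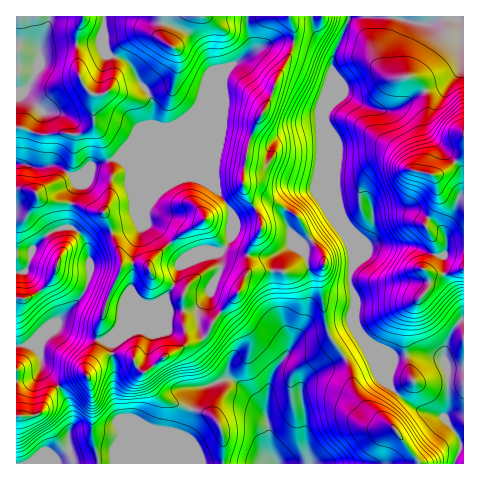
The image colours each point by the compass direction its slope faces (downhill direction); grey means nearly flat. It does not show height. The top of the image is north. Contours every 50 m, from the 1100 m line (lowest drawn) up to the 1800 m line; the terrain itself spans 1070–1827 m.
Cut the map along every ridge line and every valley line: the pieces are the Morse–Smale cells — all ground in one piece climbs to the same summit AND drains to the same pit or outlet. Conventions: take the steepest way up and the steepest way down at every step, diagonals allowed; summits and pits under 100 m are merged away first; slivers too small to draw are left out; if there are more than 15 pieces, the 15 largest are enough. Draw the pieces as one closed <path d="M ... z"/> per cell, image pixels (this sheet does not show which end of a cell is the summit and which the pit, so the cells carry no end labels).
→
<path d="M395 16l-47 1 0 4-16 40-2 44-5 10 1 11 12 27-1 42 2 13 12 30 1 32-2 11 7 21-1 23 23 50 15 16 22 17 28 9 10 13 6 11 0 8-5 14 8 1 1-194-17 4-15 0-8-4 8-8 4-12-1-8-9-15 0-4 11-21 0-16-3-11 11-4 19-18 0-19-3-1-16 1-11-5-6-7 0-23-7-16-9-6-17 1-8-8-3-8 0-14 6-15z"/><path d="M287 210l-3 10 14 29-8-3-18 10-20 0-14-2-13-6-4 4-10 0-22 9-10 5-5 20-12 15-37 16-5 5-2 7-13 11 7 4 2 19 0 36 5 19 13 30 14 16 43-1 0-15-6-15 14-40 5-6 23-8 16 6 21 22 7 24 0 18 7 14 25 1 5-4-1-41-4-22 1-12 10-11 33-17-14-18-5-11-6-37 0-18 4-8-1-9-13-17-13-23z"/><path d="M117 158l-27 8-17 10 4 10-5 9-4 32 9 4 10 14 3 11 0 21-3 9-8 14-23 23-9 3-6 7 19-5 27 10 17 2 14-11 2-7 5-5 37-16 12-15 6-20 31-14 10 0 9-10 2-29-19-27-14-8-44-17-31 0z"/><path d="M104 16l-54 1-11 31-2 22-9 18-12 7 1 69 8 0 10 4 20-3 16 11 5 0 14-10 26-8 25-29 12-6 1-15-3-10-13-17-4-12-10-10-14-3-3-3-3-19z"/><path d="M290 16l-42 0-1 10 5 15 0 8-3 4-22 16-24 27-7 13-8 7-21 13-38 15-13 14 8 3 31 0 44 17 14 8 19 27-2 14 1 11-6 10 13 6 34 2 18-10 7 2-13-28 3-10-11-6-11 0-9 6-12-23 0-18 5-29 45-95 1-13z"/><path d="M312 16l-22 1 5 15-1 13-45 95-5 29 0 18 12 23 9-6 11 0 10 6 12-14 16-5 36 55 1-8-11-25-3-18 1-42-13-30 0-8 5-10 0-25 6-33-20-14z"/><path d="M246 16l-141 1-1 17 3 19 3 3 14 3 8 7 6 15 10 10 5 11 0 21-12 6-8 9-2 5 36-14 21-13 8-7 7-13 24-27 22-16 3-4 0-8-4-9z"/><path d="M60 328l-21 6-10 10 10 9 4 16 22 27 8 24-5 14 2 18-15 8-10 3 100 1-13-16-16-38-2-11 0-36-2-19-8-4-17-2z"/><path d="M344 358l-32 16-10 11-1 12 4 22 1 29 0 12-4 3 116 1 0-3-22-30-7-8-20-13-10-11-6-13-5-22z"/><path d="M463 16l-67 0-12 32 0 14 5 12 6 4 17-1 9 6 7 16 0 23 6 7 11 5 19-1z"/><path d="M229 379l-27 8-5 6-14 40 6 15 0 15 87 1-7-15 0-18-7-24-16-18z"/><path d="M70 227l-14 3-10 5-12 13-8 22-10 3 1 73 11-1 19-19 9-3 23-23 8-14 3-9-2-28-7-14z"/><path d="M31 345l-15 2 1 117 28 0 25-12-2-18 5-14-3-15-12-20-15-16-4-16z"/><path d="M314 191l-16 5-11 13 10 7 13 23 13 17 1 9-4 8 0 18 6 37 7 14 13 15 19-10-9-22 1-23-7-21 2-30-6-14z"/><path d="M363 346l-18 11 14 42 10 11 20 13 7 8 23 33 35 0 6-15 0-8-6-11-10-13-28-9-21-16-16-17-8-19z"/>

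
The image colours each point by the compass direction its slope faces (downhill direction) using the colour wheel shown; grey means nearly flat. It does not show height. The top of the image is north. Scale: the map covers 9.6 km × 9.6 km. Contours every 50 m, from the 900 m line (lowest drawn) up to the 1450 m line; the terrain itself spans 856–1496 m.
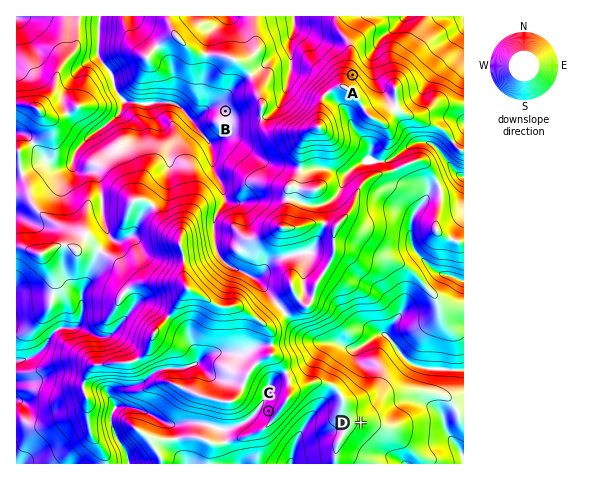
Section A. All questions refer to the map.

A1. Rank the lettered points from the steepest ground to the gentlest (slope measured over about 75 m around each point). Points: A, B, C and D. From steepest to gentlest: A C D B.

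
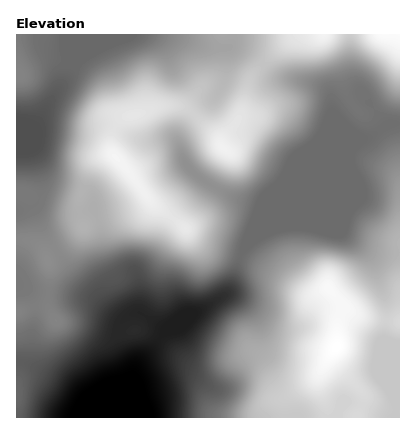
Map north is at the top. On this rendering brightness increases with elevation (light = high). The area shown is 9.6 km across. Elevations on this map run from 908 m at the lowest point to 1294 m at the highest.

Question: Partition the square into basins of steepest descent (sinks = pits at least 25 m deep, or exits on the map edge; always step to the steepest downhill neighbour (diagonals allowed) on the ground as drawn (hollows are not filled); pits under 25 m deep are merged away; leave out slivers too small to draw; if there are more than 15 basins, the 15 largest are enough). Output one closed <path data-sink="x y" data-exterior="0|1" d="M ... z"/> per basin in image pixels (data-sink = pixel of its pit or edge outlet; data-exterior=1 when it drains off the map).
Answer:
<path data-sink="150 418" data-exterior="1" d="M400 34l-100 0-4 2-18 14-26 26-4 8-6 28-22 32-3-8-25-23-12-7-24 1-20 8-12 2-7 7-6 14 0 12 3 6-10 0-11 8-13 34-1 12 4 18-13 13-18 11-4 8-5-10-7-6-10-4-10 0 0 178 384 0z"/><path data-sink="16 120" data-exterior="1" d="M298 34l-282 0 0 204 14 3 10 5 5 6 3 8 4-8 18-11 13-13-4-26 7-22 7-16 5-5 15-5-2-4 1-16 5-10 7-7 12-2 20-8 24-1 12 7 25 23 3 8 22-32 6-28 4-8 26-26z"/>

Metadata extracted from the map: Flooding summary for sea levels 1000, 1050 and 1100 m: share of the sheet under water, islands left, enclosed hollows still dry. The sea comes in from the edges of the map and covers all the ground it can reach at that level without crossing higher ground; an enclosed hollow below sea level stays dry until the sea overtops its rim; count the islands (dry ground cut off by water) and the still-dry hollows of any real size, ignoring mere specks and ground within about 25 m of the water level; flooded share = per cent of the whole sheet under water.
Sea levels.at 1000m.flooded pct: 11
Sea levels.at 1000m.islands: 0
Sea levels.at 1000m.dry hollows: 0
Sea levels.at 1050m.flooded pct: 18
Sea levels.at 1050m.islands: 0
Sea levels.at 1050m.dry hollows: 0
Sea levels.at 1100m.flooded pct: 43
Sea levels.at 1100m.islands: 0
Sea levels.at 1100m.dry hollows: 0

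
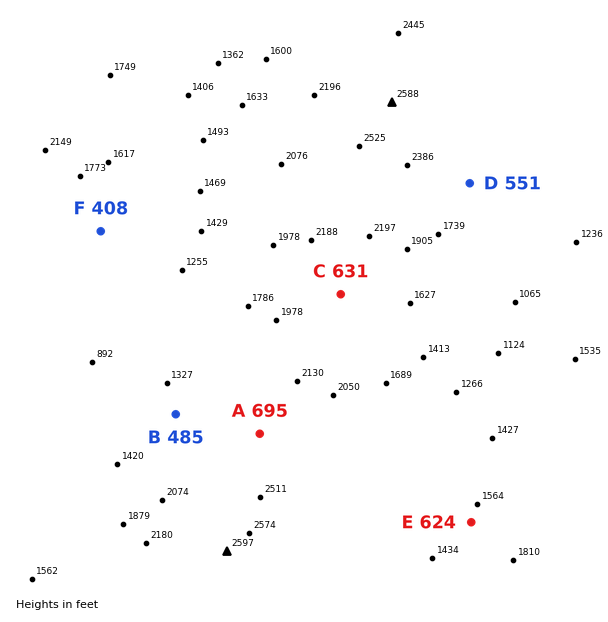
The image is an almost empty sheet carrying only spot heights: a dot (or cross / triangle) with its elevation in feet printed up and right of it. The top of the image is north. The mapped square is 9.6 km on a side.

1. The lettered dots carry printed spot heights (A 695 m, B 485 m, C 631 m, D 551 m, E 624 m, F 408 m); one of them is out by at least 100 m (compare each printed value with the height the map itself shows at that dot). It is E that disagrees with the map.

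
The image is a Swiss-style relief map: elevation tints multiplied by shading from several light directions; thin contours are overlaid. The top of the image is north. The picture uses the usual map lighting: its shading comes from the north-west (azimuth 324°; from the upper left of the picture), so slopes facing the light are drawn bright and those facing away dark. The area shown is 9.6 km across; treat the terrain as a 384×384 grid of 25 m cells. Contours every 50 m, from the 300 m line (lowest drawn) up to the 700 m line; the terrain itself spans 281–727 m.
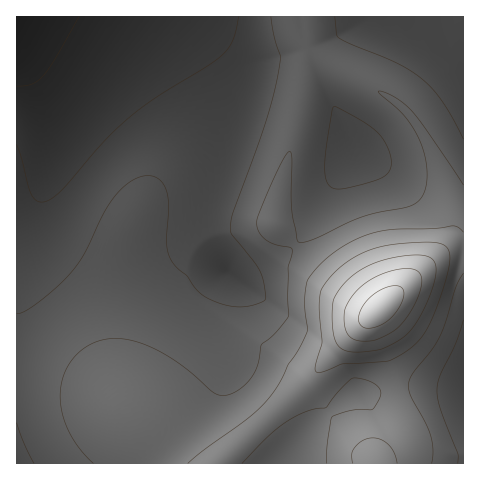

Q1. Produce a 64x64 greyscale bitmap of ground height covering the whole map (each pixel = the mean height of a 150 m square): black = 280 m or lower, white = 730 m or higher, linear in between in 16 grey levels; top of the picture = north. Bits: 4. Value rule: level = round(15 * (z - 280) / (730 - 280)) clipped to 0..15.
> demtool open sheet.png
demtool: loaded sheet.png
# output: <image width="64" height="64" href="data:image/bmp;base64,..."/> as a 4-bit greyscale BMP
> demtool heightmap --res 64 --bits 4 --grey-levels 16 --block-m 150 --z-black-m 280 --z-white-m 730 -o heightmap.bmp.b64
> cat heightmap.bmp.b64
<image width="64" height="64" href="data:image/bmp;base64,Qk12CAAAAAAAAHYAAAAoAAAAQAAAAEAAAAABAAQAAAAAAAAIAAATCwAAEwsAABAAAAAAAAAAAAAAABEREQAiIiIAMzMzAERERABVVVUAZmZmAHd3dwCIiIgAmZmZAKqqqgC7u7sAzMzMAN3d3QDu7u4A////AERERVVVZmZmZmZnd3eIiIh3dmZmZnd4iZmqqZmIh3ZmRERVVVZmZmZmZ3d3d3iIiId3ZmZmd3iJmZqZmYiHdmVERVVVZmZmZ3d3d3d3d4iIiHd2ZmZ3eImZmZmZiId2ZURFVVZmZmd3d3d3d3d3d4iIh3dmZnd4iZmZmZmIh3ZlREVVVmZmd3d3d3d2Zmd3eIiId3d3d3iIiZmZmYiHdlVEVVVmZmZ3d3d3d2ZmZmd3iIiHd3d3eIiIiIiIiHdmVURVVWZmZ3d3d3d3ZmZmZnd3iIiHd3d3iIiIiIiId2VURFVVZmZnd3d3d3dmZmZmZnd4iIh3d3d3d3iIiId2ZVREVVVmZmd3d3d3dmZmZmZmZ3eIiIiHd3d3d4iId3ZlVEVVVWZmZ3d3d3d2ZmZmZmZmd3iIiIiHd3d3eIh3ZmVURVVVZmZnd3d3d2ZmZmZmZmZneIiJiIh3d3d3h3dmZVRFVVVmZmZ3d3d2ZmZmZmVWZmZ3iJmZiId3d4iHd2ZlVEVVVWZmZmd3ZmZmZmZmVVVWZneImZmYiHiIiIh3dmVURVVVZmZmZmZmZmZmZlVVVVZmZ3iJmZmYiIiIiId2ZVVEVVVWZmZmZmZmZmZlVVVVVWZneIiZmZmZmZmYiHdmVURVVVZmZmZmZmZmZVVVVVVVZmZ3iJmaqqqqqZmId2ZVRFVVVWZmZmZmZmZVVVVVVVVmZnd4iaq7u7u6qZiHdmVERVVVVmZmZmZmVVVVVVVVVWZmZ3iJq7zMzMu6qYh3ZURFVVVVVmZmZVVVVVVVVVVVVWZmd4mrzN3d3MupmHdmRERVVVVVVVVVVVVVVVVVVVVVVmZ3iavN3u7tzLqYh2ZEREVVVVVVVVVVVVVVVVVVVVVVZneJq83u/+7cu6mHdkRERFVVVVVVVVVVVVVURERERVVWd4mrze7//u3LqYh2RERERVVVVVVVVVVURERERERERVZ4iavN3u//7dy6mHZEREREVVVVVVVVVERERERERERFVniJq7ze7//u3LqYd0RERERFVVVVVVVEREREQzMzREVWd4mqvM3u7u7cuph3RERERERFVVVVREREREMzMzNERVZ3iZq7zN3u7t3LqYdERERERERVVVREREREQzMzM0RVVneImau8zd3d3cuph0Q0RERERERUREREREQzMzM0RFVWZ3iJmqu8zN3cy6mHMzM0RERERERERERERDMzMzREVWZnd4iZqru7zMy7qYgzMzNEREREREREREREMzMzREVVZmZ3eImZqqu7u7upmDMzMzRERERERERERERDMzREVVZmZmZ3iImZqqqqqqmYMzMzM0REREREREREREQzREVVZmZmZmd3iImZmZmZmYgzMzMzREREREREREREREREVVZmZmZmZmd3iIiIiIiIiDMzMzM0RERFVERERERERERVZmZmZVVWZmd3d3d3d3h3MzMzMzNERERURERERERERFVmZmZVVVVWZmZ3d3d3d3czMzMzM0RERFREREREREREVWZmZlVVVVVWZmZmZmd3dzMiIzMzNERERERERERDRERVVmZmVVVVVVVVVmZmZnd3MyIiMzM0RERERERERDM0REVWZmZVVERFVVVVVVZmZ3YyIiIjMzNEREREREREMzNERVZmZlVURERERVVVVWZmZjIiIiIzMzREREREREQzM0REVWZmVVRERERERFVVZmZmMiIiIiMzM0REREREQzMzNERVZmZVRERERERERVVmZmYyIiIiIjMzNERERERDMzM0RFVWZlVURERERERFVWZmZTIiIiIiMzMzRERERDMzMzNERVZmVVREREREREVVZmZlIiIiIiIjMzM0RERDMzMzM0RFVmZVVERDM0RERVVmZlUiIiIiIiIzMzMzMzMzMzMzNEVVZlVURDMzNERFVWZlVSIiEiIiIiMzMzMzMzMzMzM0RFVmVVREMzNERFVWZmVUIiEREiIiIjMzMzMzMzMzMzREVVZlVEQzM0REVVZmVVQiERESIiIiIzMzMzMzMzMzM0RVVmVURDM0REVVZmZVRCEREREiIiIiMzMzMzMzMzMzREVWZVVEREREVVVmZVVEERERERIiIiIiMzMzMzMzMzM0RVVlVUREREVVVmZVVEQRERERESIiIiIjMzMzMzMzMzRFVWVVRERFVVVmZVVERBEREREREiIiIiIjMzMzMzMzNERVVVVERVVVZmZlVURDERERERESIiIiIiIjMzMzMzMzRFVVVUVVVVZmZVVURDMREREREREiIiIiIiIjMzMzMzNEVVVVVVVWZmZVVUREMxERERERERIiIiIiIiIiMzMzM0RVVVVVVmZmVVVUREMzARERERERESIiIiIiIiIiMzMzRFVVVVVmZVVVVEREMzMAEREREREREiIiIiIiIiIjMzNERVVVVVVVVVREREMzMwABERERERESIiIiIiIiIiIzMzRFVVVVVVVUREREMzMzAAAREREREREiIiIiIiIiIjMzNEVVVVVVVERERDMzMzMAABERERERERIiIiIiIiIiMzNEVVVVVUREREMzMzMzMwAAARERERERESIiIiIiIiIzM0RVVVVUREQzMzMzMzMzAAABEREREREREiIiIiIiIiMzRFVVVVREMzMzMzMzMzMAAAARERERERESIiIiIiIiIzNEVVVVVEMzMzMzMzMzMwAAABEREREREREiIiIiIiIjNEVVVVVEQzMzMzMzMzMz"/>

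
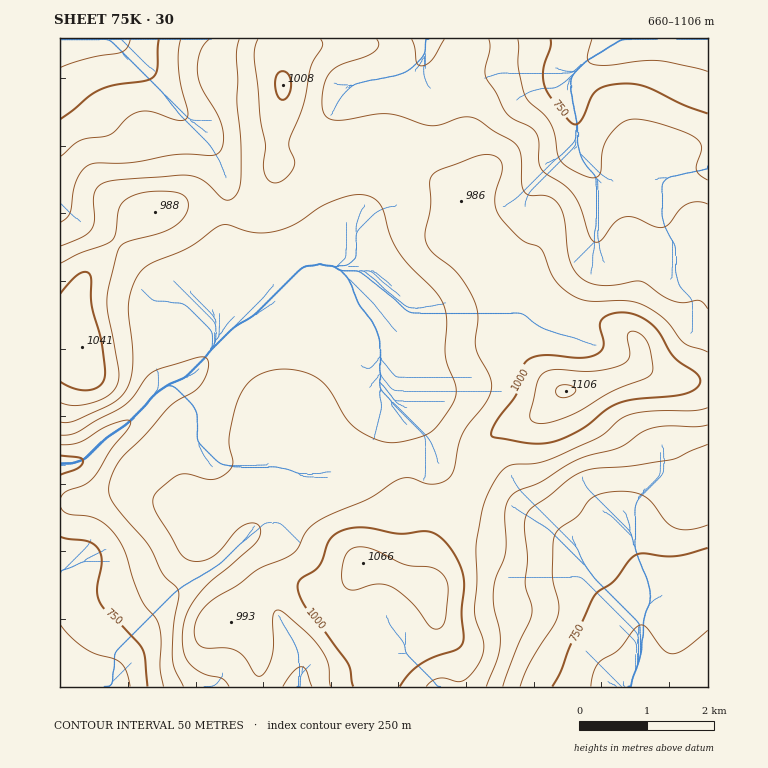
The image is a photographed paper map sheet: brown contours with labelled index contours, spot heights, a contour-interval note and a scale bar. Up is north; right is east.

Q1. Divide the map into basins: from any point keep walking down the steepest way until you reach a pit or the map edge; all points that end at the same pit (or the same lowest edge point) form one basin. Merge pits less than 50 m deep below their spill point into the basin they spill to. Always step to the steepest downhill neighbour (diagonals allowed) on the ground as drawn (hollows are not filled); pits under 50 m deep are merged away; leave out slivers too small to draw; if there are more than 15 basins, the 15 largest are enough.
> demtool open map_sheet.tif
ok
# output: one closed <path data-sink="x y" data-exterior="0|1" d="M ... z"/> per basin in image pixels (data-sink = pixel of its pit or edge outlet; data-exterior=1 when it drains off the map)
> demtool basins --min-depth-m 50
<path data-sink="708 39" data-exterior="1" d="M708 38l-411 0-1 10-13 28 0 26-4 10-3 27 2 25 9-2 101 0 27 12 14 3 22 12 9 9-2 24 4 7 22 23 8 14 0 8 10 36 2 32 3 7 49 39 6 4 24-4 42-13 10-7 5 0 14 7 19 5 32 1z"/><path data-sink="60 687" data-exterior="1" d="M388 162l-101 0-7 1-4 5 0 22 7 20 13 25 12 36 13 22 2 8-3 27-14 31-7 23-1 10 1 14 17 30 37 27 17 19 16 24 1 13-5 22-6 15-6 6-5 1 23 6 41 19-3-10 0-18 5-24 7-13 25-26 7-10 7-17 2-13 6-16 11-9 31-12 15-8 19-21-43-31-11-11-3-7-2-32-10-36 0-8-8-14-17-17-9-13 2-24-14-13z"/><path data-sink="628 687" data-exterior="1" d="M643 368l-5 0-10 7-30 10-36 7-25 23-41 17-11 9-6 16-2 13-7 17-7 10-25 26-7 13-5 24 0 18 7 14 2 30-5 9-15 14-10 5-7 9-17 14-4 10 1 4 330 0 0-305-41-4z"/><path data-sink="60 465" data-exterior="1" d="M275 174l-8 21-11 11-11 5-29 0-19-5-20 0-30 8-23 20-39 44-9 22 0 23 5 19-7-3-14 1 0 162 29-2 51-12 22 10 23 17 5 7 6 0 52-26 30-1 11 5 28 34 26 15 13 12 14 1 9-12 7-21 1-10-1-13-10-17-20-23-40-30-18-35 5-32 17-41 3-27-2-8-13-22-17-48-12-22-3-11z"/><path data-sink="60 39" data-exterior="1" d="M295 38l-235 1 0 300 14 0 7 3-5-19 0-23 4-12 10-17 46-50 14-9 27-6 20 0 19 5 29 0 11-5 11-11 11-31-2-25 3-27 4-10 0-26 13-28z"/><path data-sink="297 687" data-exterior="1" d="M354 574l-13 17-9 3-13-1-29-12-18 0-9 3-13 13-13 22-5 3 8 3 7 7 10 16 3 39 117 0 5-19-22-29-6-13 1-7z"/>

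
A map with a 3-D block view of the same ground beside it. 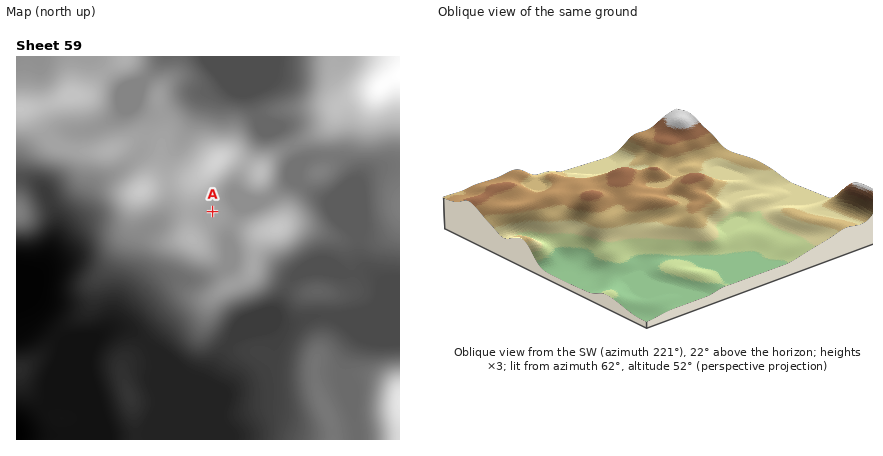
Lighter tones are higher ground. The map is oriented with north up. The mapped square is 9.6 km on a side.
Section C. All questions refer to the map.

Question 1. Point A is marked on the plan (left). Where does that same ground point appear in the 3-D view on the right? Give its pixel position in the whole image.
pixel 646 190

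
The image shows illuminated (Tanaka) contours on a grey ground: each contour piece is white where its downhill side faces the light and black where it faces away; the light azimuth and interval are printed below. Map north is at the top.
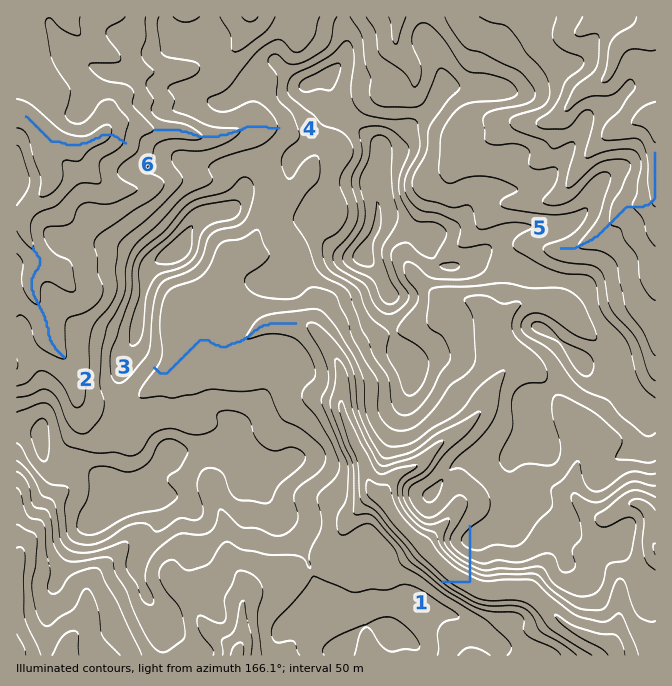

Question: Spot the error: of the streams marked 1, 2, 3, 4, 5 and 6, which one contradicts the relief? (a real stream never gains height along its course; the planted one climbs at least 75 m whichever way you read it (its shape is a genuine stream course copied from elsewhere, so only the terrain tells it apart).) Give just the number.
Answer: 1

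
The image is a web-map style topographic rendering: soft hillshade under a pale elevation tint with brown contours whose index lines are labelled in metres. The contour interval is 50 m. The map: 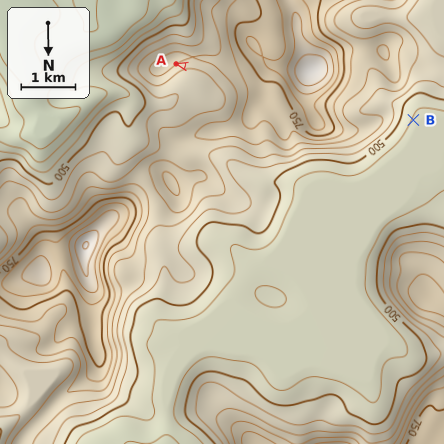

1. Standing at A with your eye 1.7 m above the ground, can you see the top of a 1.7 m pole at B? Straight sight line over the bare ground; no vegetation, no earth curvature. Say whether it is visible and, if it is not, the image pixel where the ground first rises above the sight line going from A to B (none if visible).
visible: false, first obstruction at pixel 213 73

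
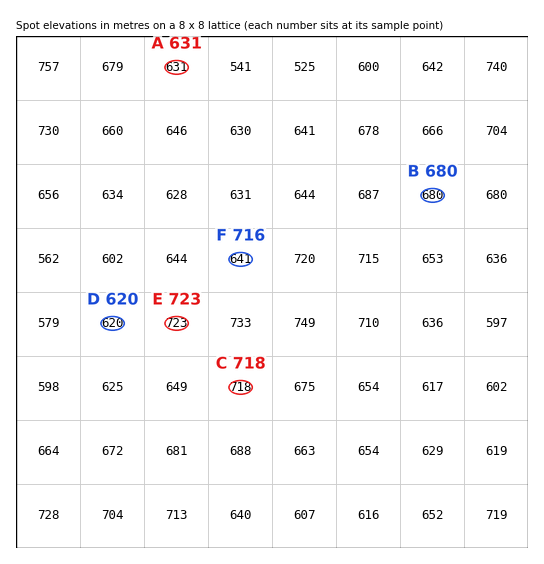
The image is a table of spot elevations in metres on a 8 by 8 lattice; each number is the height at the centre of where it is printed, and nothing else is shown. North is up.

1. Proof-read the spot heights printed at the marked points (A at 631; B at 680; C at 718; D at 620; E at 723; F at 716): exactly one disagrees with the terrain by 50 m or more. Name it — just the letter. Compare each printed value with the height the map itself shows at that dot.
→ F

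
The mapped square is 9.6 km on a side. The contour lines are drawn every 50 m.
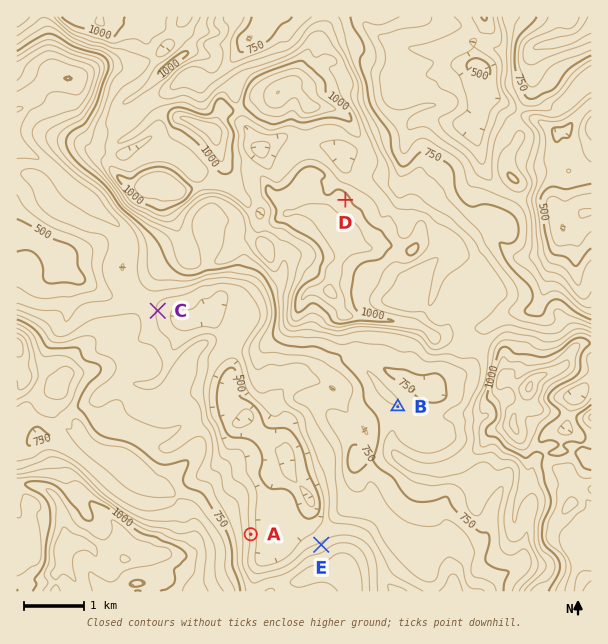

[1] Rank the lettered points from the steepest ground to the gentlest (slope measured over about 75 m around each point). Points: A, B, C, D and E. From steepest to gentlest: A E C D B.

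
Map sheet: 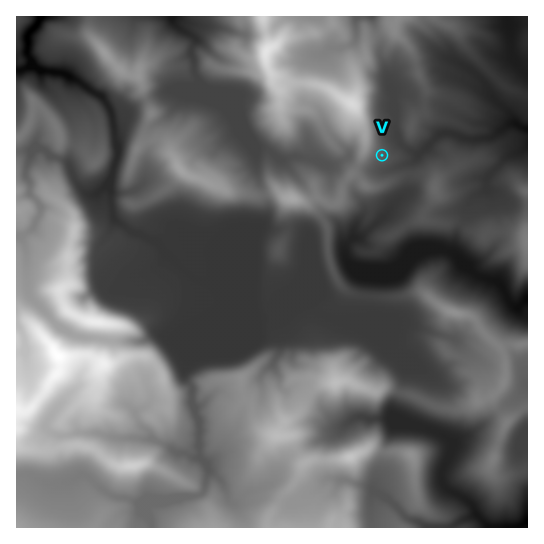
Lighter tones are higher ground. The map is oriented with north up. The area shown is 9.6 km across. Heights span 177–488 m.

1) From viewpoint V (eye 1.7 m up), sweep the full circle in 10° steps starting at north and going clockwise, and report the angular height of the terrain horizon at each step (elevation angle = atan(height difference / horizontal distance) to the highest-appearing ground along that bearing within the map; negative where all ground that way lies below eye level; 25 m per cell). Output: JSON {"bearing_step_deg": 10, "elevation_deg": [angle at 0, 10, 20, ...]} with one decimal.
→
{"bearing_step_deg": 10, "elevation_deg": [0.9, 1.1, 0.4, 0.1, -0.2, -0.1, -1.0, -1.1, -1.4, -0.8, -0.3, 0.3, 0.8, 0.3, -0.3, 0.7, 0.9, 0.1, 1.0, 1.6, 2.5, 3.0, 2.8, 2.9, 3.1, 4.8, 7.1, 9.1, 10.7, 11.6, 11.9, 11.6, 10.6, 8.6, 6.2, 2.5]}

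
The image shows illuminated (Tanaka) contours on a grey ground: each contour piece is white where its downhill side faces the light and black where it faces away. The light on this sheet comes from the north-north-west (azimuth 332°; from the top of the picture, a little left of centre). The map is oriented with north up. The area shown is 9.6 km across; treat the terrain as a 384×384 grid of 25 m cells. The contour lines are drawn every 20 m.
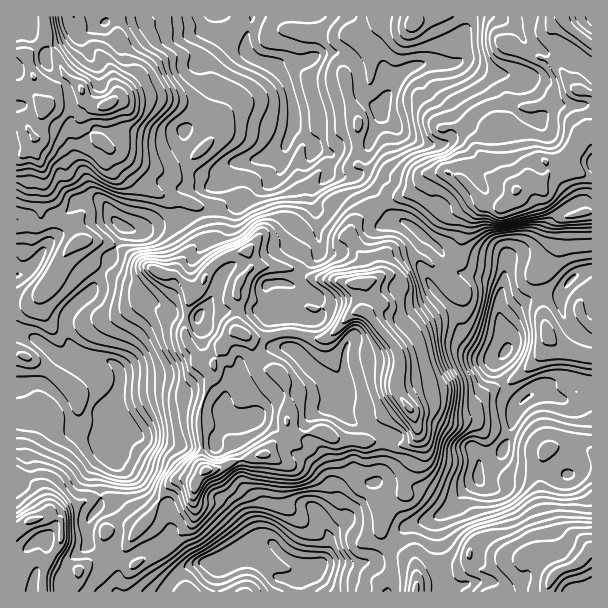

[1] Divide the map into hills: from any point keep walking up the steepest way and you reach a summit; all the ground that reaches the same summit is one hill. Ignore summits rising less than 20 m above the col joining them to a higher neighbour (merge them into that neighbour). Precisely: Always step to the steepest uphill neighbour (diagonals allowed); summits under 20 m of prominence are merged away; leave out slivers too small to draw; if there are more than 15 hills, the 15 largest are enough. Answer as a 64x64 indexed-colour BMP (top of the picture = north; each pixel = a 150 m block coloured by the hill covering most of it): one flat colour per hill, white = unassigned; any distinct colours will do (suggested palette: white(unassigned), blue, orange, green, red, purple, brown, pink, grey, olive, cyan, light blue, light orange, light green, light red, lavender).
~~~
<image width="64" height="64" href="data:image/bmp;base64,Qk12CAAAAAAAAHYAAAAoAAAAQAAAAEAAAAABAAQAAAAAAAAIAAATCwAAEwsAABAAAAAAAAAA////ALR3HwAOf/8ALKAsACgn1gC9Z5QAS1aMAMJ34wB/f38AIr28AM++FwDox64AeLv/AIrfmACWmP8A1bDFAHd3d3d3cREREAAAAAAAAADMzMzMzMzMxVVVVVVVVVVVd3d3d3dxEREQAAAAAAAAEczMzMzMzMzFVVVVVVVVVVV3d3d3d3EREREQAAAAABEREczMzMzMzMVVVVVVVVVVVXd3d3d3cREREREzMAABERiIERERzMzMxVVVVVVVVVVVd3d3d3cREREREzMzMREYiIiBEREczMzFVVVVVVVVVVV3d3d3EREREREzMzMzMYiIiIERERHMzMVVVVVVVVVVVXd3d3cREREREzMzMzM4iIiIgRERERzMxVVVVVVVVVVVd3d3dxERERETMzMzMziIiIgREREREczFVVVVVVVVVVV3d3d3ERERERMzMzMzOIiIiDERERERERVVVVVVVVVVVXd3d3dxEREREzMzMzM4iIiIgxEREREREVVVVVVVVVVVd3d3d3ERERMzMzMzM4iIiIiDERERERERFVVVVVVVVVV3d3d3cRERMzMzMzM4iIiIiIMRERERERERVVVVVVVVVXd3d3dxEREzMzMzMziIiIiIMzETEREREREVVVVVVVVVd3d3d3cRMzMzMzMzOIiIiIgzMzMxERERERVVUREREVV3d3d3dxMzMzMzMzM4iIiIMzMzMzEREREREVUREREREXd3d3d3czMzMzMzMziIiIMzMzMzMRERERERERERERERd3d3d3czMzMxEREziIiIMzMzMzMxERERERERERERERF3d3d3cTMxEREREROIiIMzMzMzMzEREREREREREREREXcRERERExERERERE4iIMzMzMzMxEREREREREREREREREREREREbERERERERMzMzMzMzMRERERERERERERERERERERERERuxERERERMzMzMzMzMRERERERERERERERERERERERERG7u7ERG7uzMzMzMzMxERERERERERERqhEREREREREREbu7u7u7u7szMzMzMxERERERERERERqqoREaoAARERERG7u7u7u7uzMzMzMxERERERERERERGqqqqqqgAAERERERu7u7u7u7MzMzMxEREREREREREREaqqqqqqAAABERERERERu7u7szMzMxEREREREREREREaqqqqqqoAAJmRERERERERu7u7szMxERERERERERERERGqqqqqqgAJmREREREREREbu7u7sRERERERERERERERERqqqqqqCZmZERERERERERu7u7uxERERERERERERERERqqqqqqqZmZERERERERERu7u7u7ERERERERERERERERGqqqqqqpmZmRERERERERG7u7u7EREREREREREREREREaqqqqqqmZmZEREREREzMzMzMzMRERERERERERERERERIqqqqqqZmZmRERERETMzMzMzMxEREREREREREREREREiKqqqqpmZmZkREREREzMzMzMzERERERERERERERERESIiIiqqmZmZmZERERERMzMzMzMzMRERERERERERERESIiIiIqpJmZmZmREREREzMzMzMzMzERERERERERESIiIiIiIiKkSZmZmZERERERMzMzMzMzMRERERERERESIiIiIiIiIiREmZmZmRERERETMzMzMzMzMRERERERESIiIiIiIiIiJESZmZmZEREREREzMzMzMzMxERERERERIiIiIiIiIiIkREmZmZmRERERERMzMzMzMzERERERESIiIiIiIiIiIiRESZmZmZREEREREzMzMzMzERERERESIiIiIiIiIiIiJEREmZmZRERERBETMzMzMzMREREREiIiIiIiIiIiIiIkRERJmZREREREREMzMzMzMxEREREiIiIiIiIiIiIiIiRERESZRERERERERBETMzMzEREREiIiIiIiIiIiIiIiJEREREREREREREREEREzMzMRERESIiIiIiIiIiIiIiIkREREREREREREREQRERMzMzERESIiIiIiIiIiIiIiIiRERERERERERERBERERETMzMxESIiIiIiIiIiIiIiIiJERERERERERERBEREREREzMzEREiIiIiIiIiIiIiIiIkREREREREREREERERERETMzMRESIiIiIiIiIiIiIiIiREREZEREREREERERERERMzERERIiIiIiIiIiIiIiIiJERERmRERERERBEREREREzEREREiIiIiIiIiIiIiIiIkRERGZmZmZmZmERERERERERERERIiIiIiIiIiIiIiIiREREZmZmZmZmZhEREREREREREREiIiIiIiIiIi4iIiJERERmZmZmZmZmYRERERERERERERIiIiIiIiIi7uIiIkRERGZmZmZmZmZhEREREREREREREiIiIiIiIi7u7u7uREREZmZmZmZmZmYRERERERERERESIiIiIiIi7u7u7u5EREZmZmZmZmZmZhERERERERERER0iIiIiIiLu7u7u7kREZmZmZmZmZmZmERERERERERERHdIiIiIiIiIu7u7uRERmZmZmZmZmZmZhEREREREREREd3dIiIiIiIiLu7u5ERmZmZmZmZmZmZmYREREREREREd3d3d3SIiIiIi7u/0REZmZmZmZmZmZmZmERERERERER3d3d3d0iIiIi////REREZmZmZmZmZmZhERERERERERHd3d3d3SIiIv////9EREREZmZmZmZmZhEREREREREREd3d3d3dIiIi/////0REREREZmZmZmZmERERERERERERHd3d3d0iIv//////"/>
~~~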